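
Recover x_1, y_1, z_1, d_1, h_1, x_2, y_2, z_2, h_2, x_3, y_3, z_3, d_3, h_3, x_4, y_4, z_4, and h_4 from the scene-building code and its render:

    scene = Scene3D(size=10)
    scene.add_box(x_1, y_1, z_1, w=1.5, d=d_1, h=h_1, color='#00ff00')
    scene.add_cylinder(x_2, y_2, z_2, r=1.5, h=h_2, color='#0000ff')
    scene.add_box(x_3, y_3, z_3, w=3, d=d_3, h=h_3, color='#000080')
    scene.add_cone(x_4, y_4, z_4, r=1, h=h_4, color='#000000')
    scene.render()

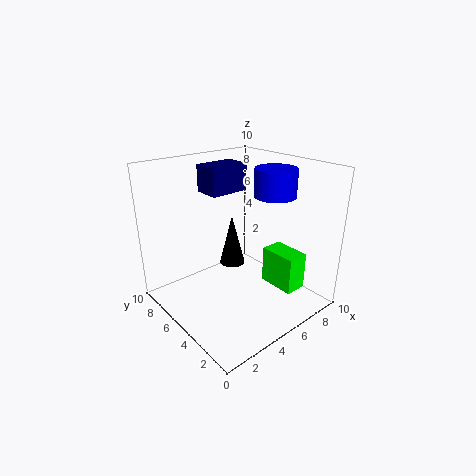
x_1 = 6; y_1 = 1; z_1 = 2; d_1 = 2.5; h_1 = 2.5; x_2 = 8; y_2 = 4.5; z_2 = 7.5; h_2 = 2; x_3 = 4.5; y_3 = 7; z_3 = 7.5; d_3 = 2; h_3 = 2; x_4 = 6.5; y_4 = 7.5; z_4 = 1.5; h_4 = 4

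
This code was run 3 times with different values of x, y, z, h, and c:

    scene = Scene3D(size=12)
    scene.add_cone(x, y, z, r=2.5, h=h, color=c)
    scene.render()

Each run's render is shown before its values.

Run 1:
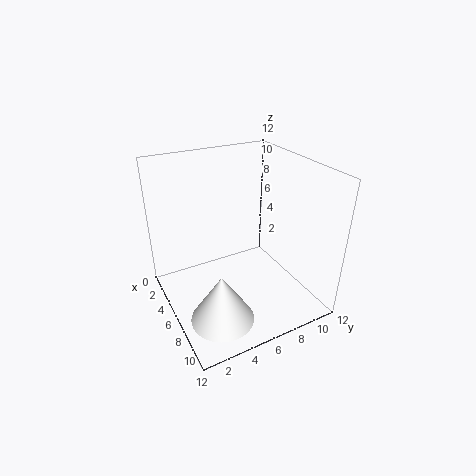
x = 9
y = 3
z = 1
h = 4
c = 'white'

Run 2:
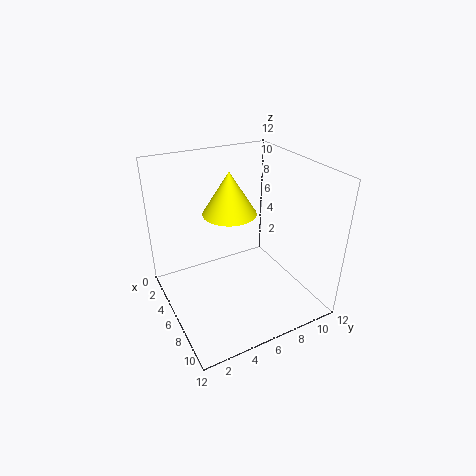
x = 2.5
y = 7
z = 6.5
h = 4
c = 'yellow'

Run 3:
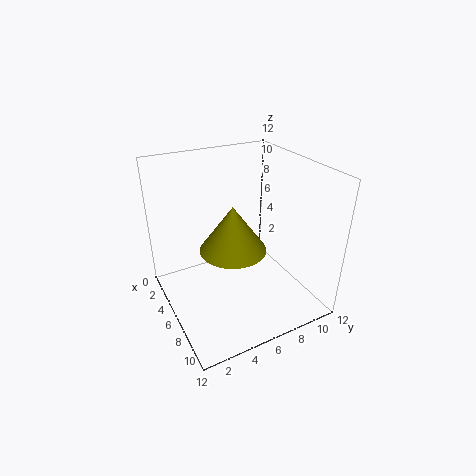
x = 8
y = 4.5
z = 6.5
h = 3.5
c = 'olive'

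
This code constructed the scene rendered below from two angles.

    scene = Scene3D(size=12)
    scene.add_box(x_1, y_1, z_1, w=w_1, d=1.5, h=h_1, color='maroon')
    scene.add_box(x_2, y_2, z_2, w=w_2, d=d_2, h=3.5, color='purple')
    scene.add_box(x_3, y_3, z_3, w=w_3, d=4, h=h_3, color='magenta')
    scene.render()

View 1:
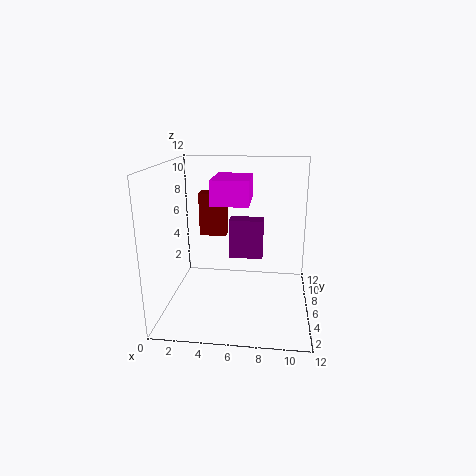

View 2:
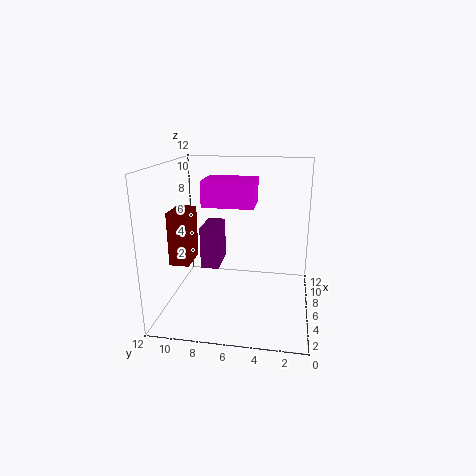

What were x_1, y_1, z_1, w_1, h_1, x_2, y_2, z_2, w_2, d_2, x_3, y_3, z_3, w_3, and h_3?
x_1 = 2, y_1 = 9, z_1 = 5, w_1 = 2.5, h_1 = 4, x_2 = 5, y_2 = 7.5, z_2 = 3.5, w_2 = 3, d_2 = 1.5, x_3 = 4, y_3 = 4.5, z_3 = 9, w_3 = 3, h_3 = 2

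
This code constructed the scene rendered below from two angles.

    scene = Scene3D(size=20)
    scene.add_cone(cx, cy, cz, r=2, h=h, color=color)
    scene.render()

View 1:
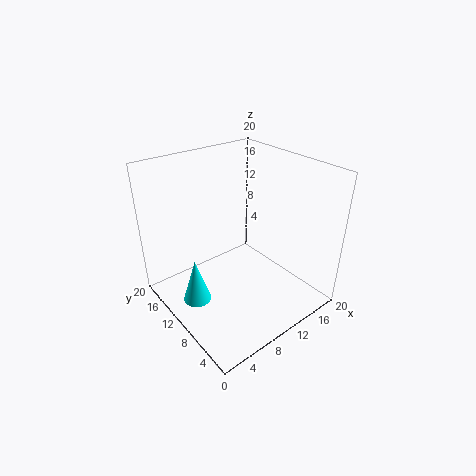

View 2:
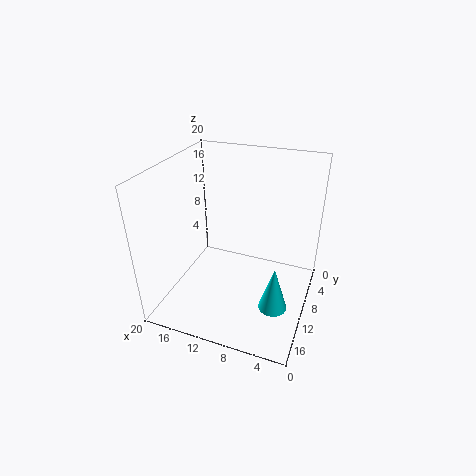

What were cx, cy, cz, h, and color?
cx = 4, cy = 12, cz = 1, h = 6.5, color = 'cyan'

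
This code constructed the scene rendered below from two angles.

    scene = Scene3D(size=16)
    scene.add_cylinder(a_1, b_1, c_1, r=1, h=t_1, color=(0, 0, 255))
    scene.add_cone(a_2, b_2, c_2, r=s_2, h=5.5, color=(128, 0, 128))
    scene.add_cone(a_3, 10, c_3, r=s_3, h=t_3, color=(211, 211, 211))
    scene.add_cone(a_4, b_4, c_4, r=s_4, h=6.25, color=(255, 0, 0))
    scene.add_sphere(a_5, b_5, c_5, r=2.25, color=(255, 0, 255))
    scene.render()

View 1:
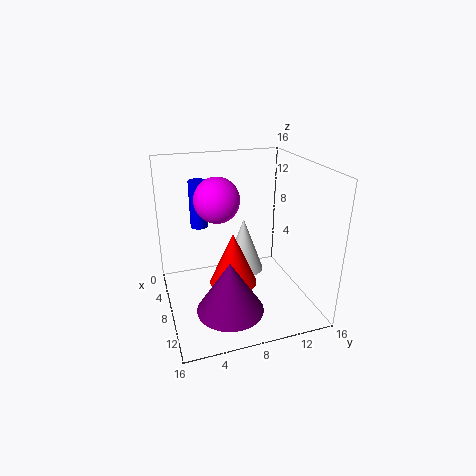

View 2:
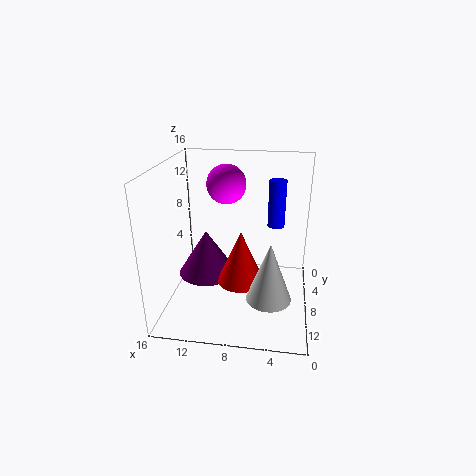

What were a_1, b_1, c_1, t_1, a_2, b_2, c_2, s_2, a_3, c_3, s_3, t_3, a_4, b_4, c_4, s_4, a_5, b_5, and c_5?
a_1 = 4; b_1 = 4.5; c_1 = 8.25; t_1 = 5.5; a_2 = 12.25; b_2 = 5.75; c_2 = 2; s_2 = 3.5; a_3 = 4.25; c_3 = 1.75; s_3 = 2.5; t_3 = 6.75; a_4 = 7.75; b_4 = 7.5; c_4 = 2.25; s_4 = 2.75; a_5 = 9.75; b_5 = 5.25; c_5 = 13.25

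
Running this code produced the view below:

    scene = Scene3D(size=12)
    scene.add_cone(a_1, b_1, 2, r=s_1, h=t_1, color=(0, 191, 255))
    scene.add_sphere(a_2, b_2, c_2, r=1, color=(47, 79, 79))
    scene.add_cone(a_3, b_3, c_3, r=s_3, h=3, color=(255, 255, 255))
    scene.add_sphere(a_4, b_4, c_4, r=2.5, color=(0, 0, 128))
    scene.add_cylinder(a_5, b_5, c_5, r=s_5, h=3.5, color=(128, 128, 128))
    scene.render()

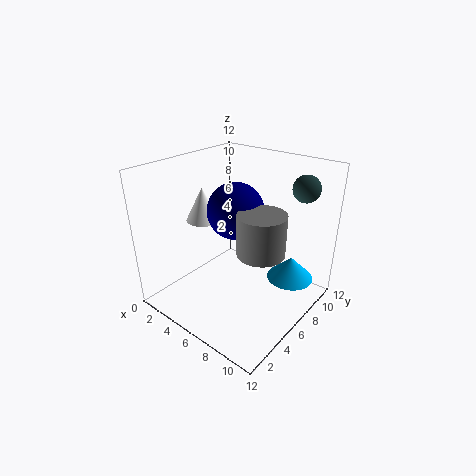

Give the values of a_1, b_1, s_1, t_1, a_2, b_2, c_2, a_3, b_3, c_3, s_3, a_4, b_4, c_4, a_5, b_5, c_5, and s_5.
a_1 = 9.5
b_1 = 9
s_1 = 2
t_1 = 2
a_2 = 11
b_2 = 7.5
c_2 = 11
a_3 = 2
b_3 = 6
c_3 = 6.5
s_3 = 1.5
a_4 = 4.5
b_4 = 7.5
c_4 = 7.5
a_5 = 8
b_5 = 6.5
c_5 = 5
s_5 = 2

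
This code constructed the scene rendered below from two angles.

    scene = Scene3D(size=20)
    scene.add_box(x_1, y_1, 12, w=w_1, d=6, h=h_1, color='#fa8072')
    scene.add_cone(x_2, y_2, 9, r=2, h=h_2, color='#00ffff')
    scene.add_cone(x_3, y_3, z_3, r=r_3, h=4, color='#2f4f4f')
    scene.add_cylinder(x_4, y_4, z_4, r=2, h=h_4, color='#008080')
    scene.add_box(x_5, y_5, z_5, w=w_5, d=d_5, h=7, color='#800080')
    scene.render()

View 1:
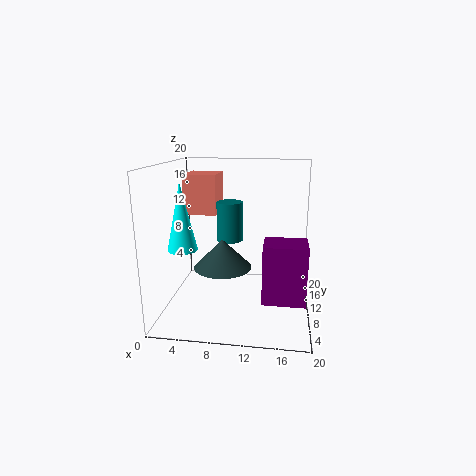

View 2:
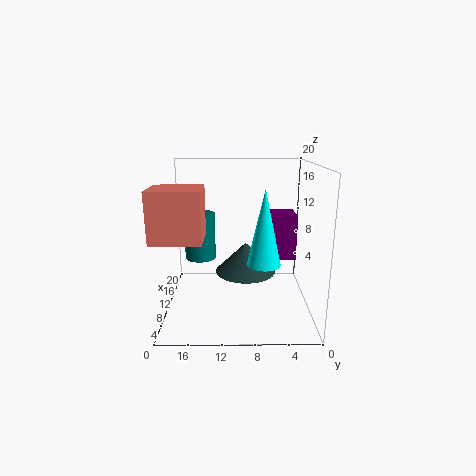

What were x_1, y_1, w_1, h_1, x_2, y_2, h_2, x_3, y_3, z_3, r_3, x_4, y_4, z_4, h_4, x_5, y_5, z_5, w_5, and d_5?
x_1 = 1
y_1 = 14
w_1 = 5
h_1 = 6
x_2 = 3
y_2 = 7
h_2 = 9
x_3 = 8
y_3 = 9
z_3 = 6
r_3 = 4
x_4 = 8
y_4 = 15
z_4 = 8
h_4 = 6
x_5 = 14
y_5 = 1
z_5 = 5
w_5 = 5
d_5 = 4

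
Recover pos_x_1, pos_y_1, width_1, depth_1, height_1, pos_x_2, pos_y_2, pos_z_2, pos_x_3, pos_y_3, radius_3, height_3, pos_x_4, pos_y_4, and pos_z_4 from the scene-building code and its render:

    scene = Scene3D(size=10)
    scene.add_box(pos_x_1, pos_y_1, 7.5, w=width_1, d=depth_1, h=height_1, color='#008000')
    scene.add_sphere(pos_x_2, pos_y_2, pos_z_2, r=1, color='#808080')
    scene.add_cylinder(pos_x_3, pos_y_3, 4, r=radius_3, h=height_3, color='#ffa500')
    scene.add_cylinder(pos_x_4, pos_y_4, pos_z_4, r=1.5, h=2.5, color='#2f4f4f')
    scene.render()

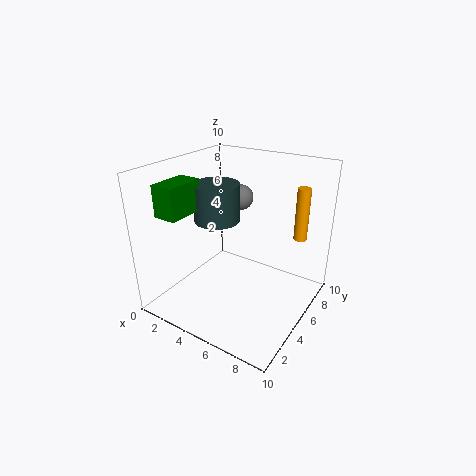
pos_x_1 = 2; pos_y_1 = 0.5; width_1 = 1.5; depth_1 = 2.5; height_1 = 2; pos_x_2 = 3; pos_y_2 = 8.5; pos_z_2 = 6.5; pos_x_3 = 8; pos_y_3 = 9; radius_3 = 0.5; height_3 = 4; pos_x_4 = 4; pos_y_4 = 4; pos_z_4 = 6.5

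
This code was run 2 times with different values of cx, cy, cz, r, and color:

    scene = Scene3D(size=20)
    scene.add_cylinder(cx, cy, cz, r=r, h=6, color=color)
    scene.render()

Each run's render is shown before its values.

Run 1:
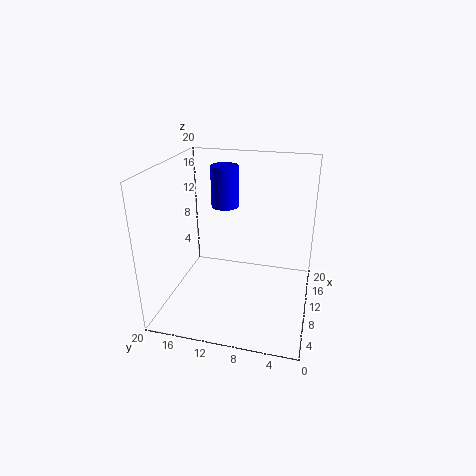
cx = 14
cy = 13
cz = 13
r = 2
color = 'blue'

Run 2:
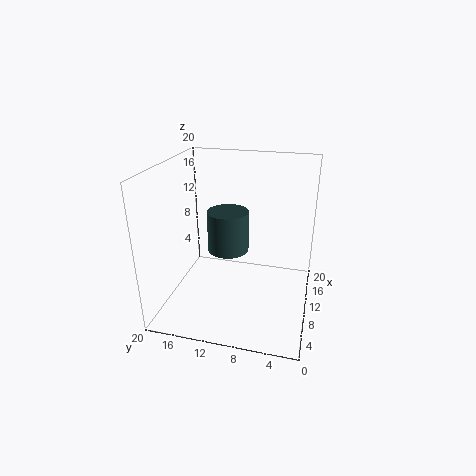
cx = 12
cy = 12
cz = 7
r = 3
color = 'darkslategray'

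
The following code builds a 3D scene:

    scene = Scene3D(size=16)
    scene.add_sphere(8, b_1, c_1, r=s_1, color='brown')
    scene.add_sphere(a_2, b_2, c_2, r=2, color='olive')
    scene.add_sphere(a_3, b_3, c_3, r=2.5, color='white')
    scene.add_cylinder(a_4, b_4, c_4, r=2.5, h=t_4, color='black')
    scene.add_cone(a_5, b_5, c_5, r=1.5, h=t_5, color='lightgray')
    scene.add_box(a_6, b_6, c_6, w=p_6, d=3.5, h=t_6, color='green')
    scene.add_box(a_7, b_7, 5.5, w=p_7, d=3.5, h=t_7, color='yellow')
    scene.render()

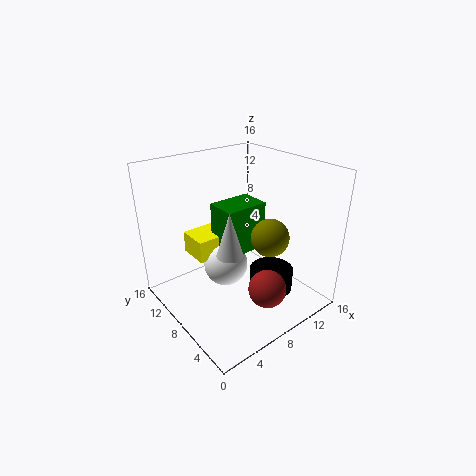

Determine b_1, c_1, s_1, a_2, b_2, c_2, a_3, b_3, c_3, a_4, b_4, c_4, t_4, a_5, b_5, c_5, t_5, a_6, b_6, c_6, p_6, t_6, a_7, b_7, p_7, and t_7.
b_1 = 3, c_1 = 4, s_1 = 2, a_2 = 9.5, b_2 = 4.5, c_2 = 9, a_3 = 7, b_3 = 9, c_3 = 4.5, a_4 = 11, b_4 = 5.5, c_4 = 1.5, t_4 = 2.5, a_5 = 6.5, b_5 = 7.5, c_5 = 6.5, t_5 = 5, a_6 = 6.5, b_6 = 7.5, c_6 = 6, p_6 = 5, t_6 = 5.5, a_7 = 4, b_7 = 9.5, p_7 = 5.5, t_7 = 2.5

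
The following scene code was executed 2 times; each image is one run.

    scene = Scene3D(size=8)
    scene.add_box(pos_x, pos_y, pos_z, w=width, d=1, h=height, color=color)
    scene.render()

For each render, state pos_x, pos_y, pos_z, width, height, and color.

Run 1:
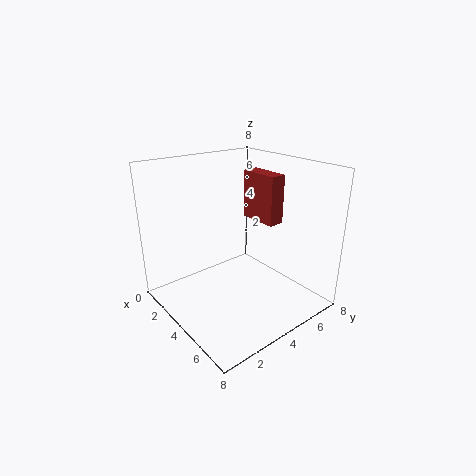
pos_x = 1.5
pos_y = 6.5
pos_z = 4
width = 2.5
height = 3
color = 'brown'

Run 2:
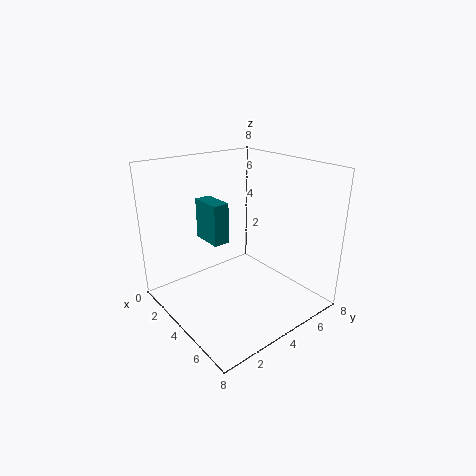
pos_x = 0.5
pos_y = 3.5
pos_z = 3
width = 2
height = 2.5
color = 'teal'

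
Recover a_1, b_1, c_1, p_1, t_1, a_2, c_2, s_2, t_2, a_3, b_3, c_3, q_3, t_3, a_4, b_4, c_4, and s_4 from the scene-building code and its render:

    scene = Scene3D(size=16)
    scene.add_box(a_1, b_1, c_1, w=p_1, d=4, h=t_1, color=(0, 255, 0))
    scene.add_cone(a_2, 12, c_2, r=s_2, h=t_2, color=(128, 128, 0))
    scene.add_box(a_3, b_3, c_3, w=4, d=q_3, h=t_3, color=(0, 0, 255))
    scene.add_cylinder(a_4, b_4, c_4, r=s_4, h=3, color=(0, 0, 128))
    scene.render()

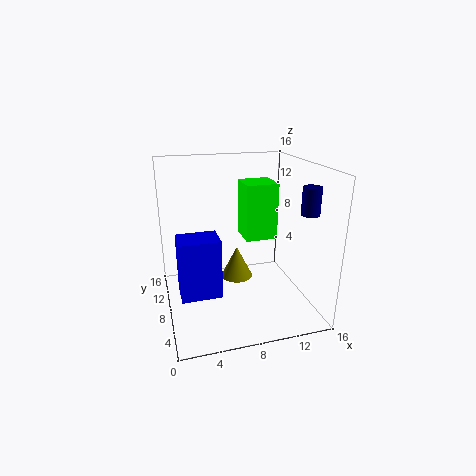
a_1 = 10, b_1 = 11, c_1 = 6, p_1 = 4, t_1 = 7, a_2 = 9, c_2 = 1, s_2 = 2, t_2 = 4, a_3 = 1, b_3 = 3, c_3 = 4, q_3 = 3, t_3 = 6, a_4 = 15, b_4 = 5, c_4 = 11, s_4 = 1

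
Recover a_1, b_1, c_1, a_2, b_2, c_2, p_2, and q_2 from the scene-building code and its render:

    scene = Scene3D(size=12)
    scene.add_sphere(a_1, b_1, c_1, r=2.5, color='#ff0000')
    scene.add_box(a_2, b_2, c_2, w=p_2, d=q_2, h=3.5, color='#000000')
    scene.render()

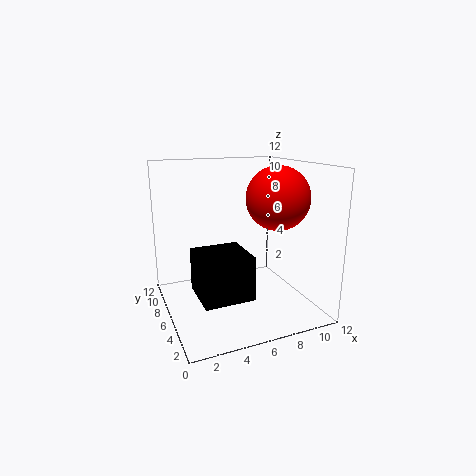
a_1 = 8.5; b_1 = 4; c_1 = 9.5; a_2 = 2; b_2 = 2.5; c_2 = 2; p_2 = 4; q_2 = 4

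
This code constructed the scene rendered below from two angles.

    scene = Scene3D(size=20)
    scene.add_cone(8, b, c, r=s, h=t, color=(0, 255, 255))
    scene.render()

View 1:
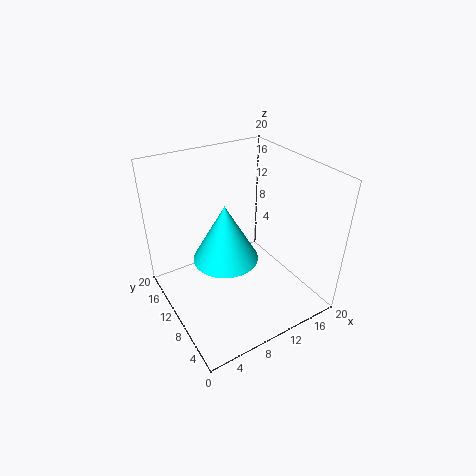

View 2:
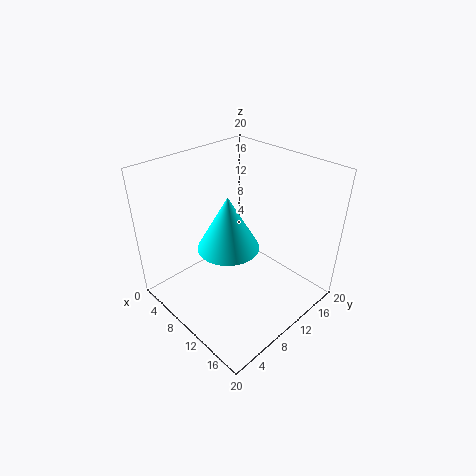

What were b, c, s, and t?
b = 10
c = 7.5
s = 4.5
t = 8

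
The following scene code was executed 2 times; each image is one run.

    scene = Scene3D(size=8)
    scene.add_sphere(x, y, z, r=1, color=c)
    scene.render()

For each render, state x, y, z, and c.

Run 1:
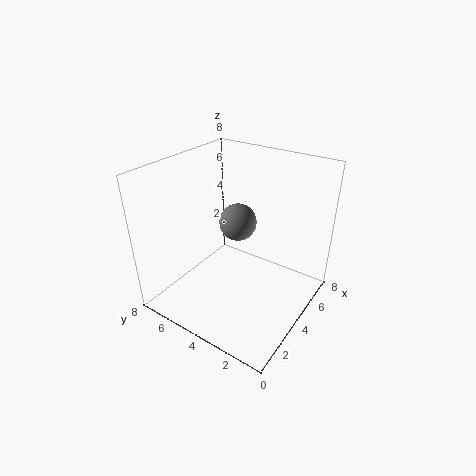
x = 4
y = 4
z = 5
c = 'gray'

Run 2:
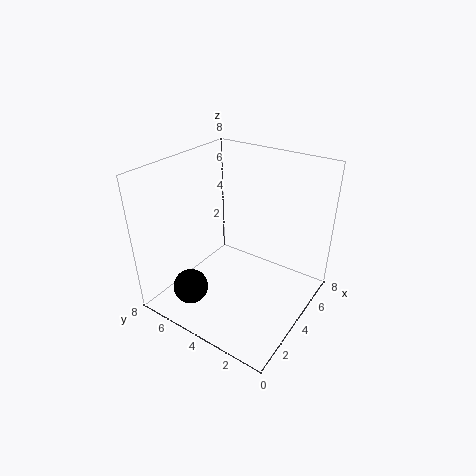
x = 2
y = 6
z = 1
c = 'black'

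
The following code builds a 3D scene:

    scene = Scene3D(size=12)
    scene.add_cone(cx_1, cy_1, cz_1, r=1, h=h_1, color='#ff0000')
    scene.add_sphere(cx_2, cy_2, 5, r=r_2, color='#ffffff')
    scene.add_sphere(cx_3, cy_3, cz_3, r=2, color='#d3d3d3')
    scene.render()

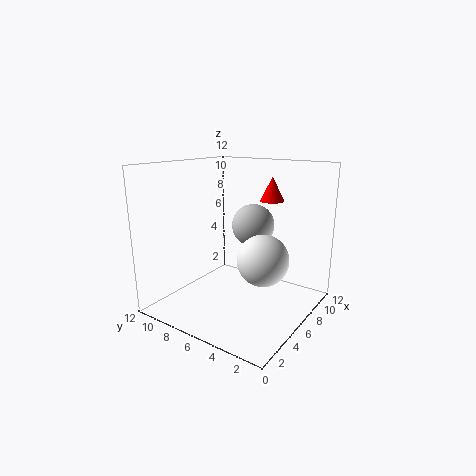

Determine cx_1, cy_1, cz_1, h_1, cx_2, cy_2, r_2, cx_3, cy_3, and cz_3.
cx_1 = 8, cy_1 = 4, cz_1 = 9, h_1 = 2, cx_2 = 5, cy_2 = 3, r_2 = 2, cx_3 = 10, cy_3 = 7, cz_3 = 6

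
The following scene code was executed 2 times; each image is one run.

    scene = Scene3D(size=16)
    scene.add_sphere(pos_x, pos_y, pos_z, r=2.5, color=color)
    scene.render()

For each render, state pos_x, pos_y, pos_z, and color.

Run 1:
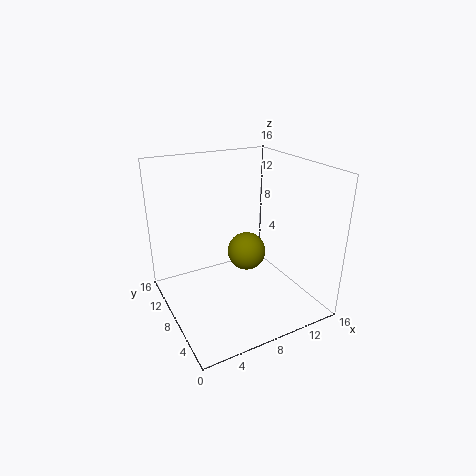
pos_x = 11.75; pos_y = 12.5; pos_z = 3.25; color = 'olive'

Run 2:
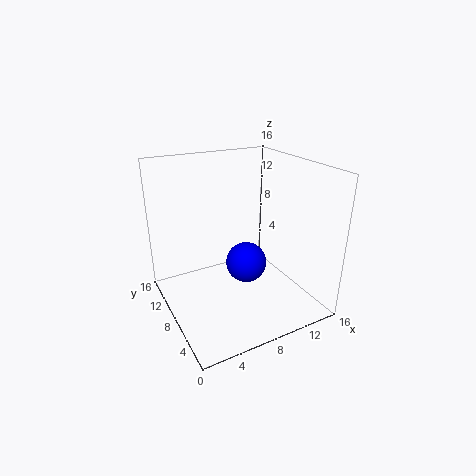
pos_x = 10.25; pos_y = 10; pos_z = 3.25; color = 'blue'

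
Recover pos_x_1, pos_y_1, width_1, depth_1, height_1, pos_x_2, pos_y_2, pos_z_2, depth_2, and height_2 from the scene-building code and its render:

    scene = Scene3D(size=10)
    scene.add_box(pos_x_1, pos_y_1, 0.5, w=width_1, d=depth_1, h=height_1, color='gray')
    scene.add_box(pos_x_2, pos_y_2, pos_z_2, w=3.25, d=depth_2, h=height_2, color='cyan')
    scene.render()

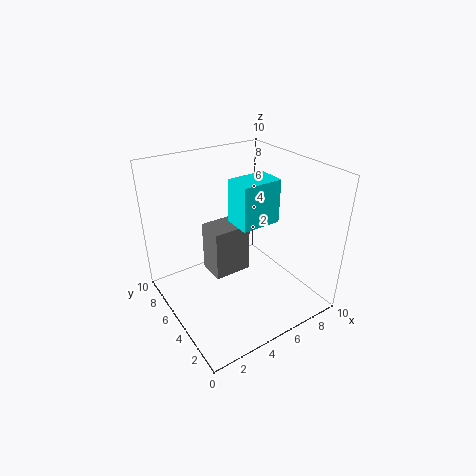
pos_x_1 = 4.25
pos_y_1 = 6.75
width_1 = 3
depth_1 = 2.25
height_1 = 4
pos_x_2 = 6.25
pos_y_2 = 6
pos_z_2 = 4.5
depth_2 = 2.25
height_2 = 3.5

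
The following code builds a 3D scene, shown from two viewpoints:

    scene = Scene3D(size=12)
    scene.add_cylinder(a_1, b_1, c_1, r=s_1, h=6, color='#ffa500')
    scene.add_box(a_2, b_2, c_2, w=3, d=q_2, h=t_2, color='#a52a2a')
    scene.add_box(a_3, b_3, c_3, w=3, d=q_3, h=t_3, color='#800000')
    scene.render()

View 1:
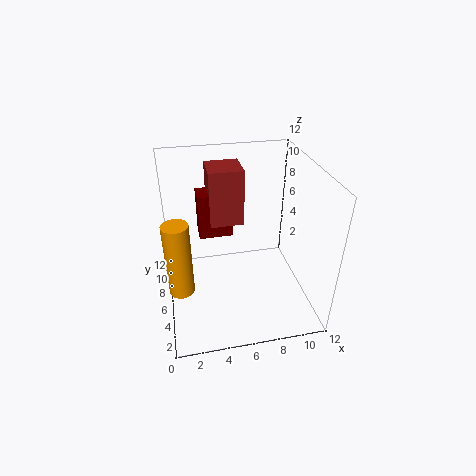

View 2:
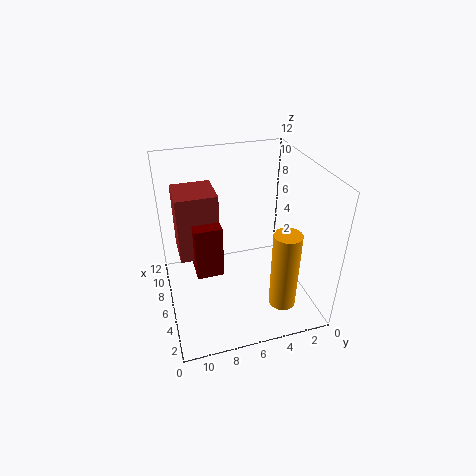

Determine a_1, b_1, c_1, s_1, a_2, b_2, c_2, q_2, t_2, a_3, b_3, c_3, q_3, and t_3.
a_1 = 1, b_1 = 4, c_1 = 3, s_1 = 1, a_2 = 4, b_2 = 8, c_2 = 6, q_2 = 3, t_2 = 5, a_3 = 3, b_3 = 8, c_3 = 5, q_3 = 2, t_3 = 4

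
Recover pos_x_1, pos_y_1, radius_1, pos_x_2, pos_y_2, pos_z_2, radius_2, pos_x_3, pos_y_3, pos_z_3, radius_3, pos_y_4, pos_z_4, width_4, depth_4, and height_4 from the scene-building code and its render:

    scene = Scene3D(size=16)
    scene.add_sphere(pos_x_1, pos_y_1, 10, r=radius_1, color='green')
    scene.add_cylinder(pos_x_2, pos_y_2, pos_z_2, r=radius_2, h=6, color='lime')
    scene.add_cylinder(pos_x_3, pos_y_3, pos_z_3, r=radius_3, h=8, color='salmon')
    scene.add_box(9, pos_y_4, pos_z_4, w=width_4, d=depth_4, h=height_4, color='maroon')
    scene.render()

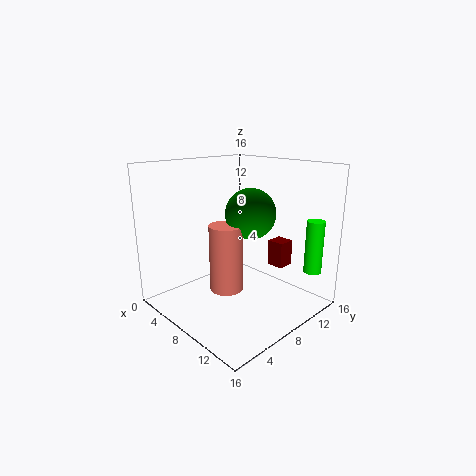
pos_x_1 = 7
pos_y_1 = 11
radius_1 = 3
pos_x_2 = 14
pos_y_2 = 14
pos_z_2 = 4
radius_2 = 1
pos_x_3 = 6
pos_y_3 = 8
pos_z_3 = 1
radius_3 = 2
pos_y_4 = 12
pos_z_4 = 4
width_4 = 2
depth_4 = 2
height_4 = 3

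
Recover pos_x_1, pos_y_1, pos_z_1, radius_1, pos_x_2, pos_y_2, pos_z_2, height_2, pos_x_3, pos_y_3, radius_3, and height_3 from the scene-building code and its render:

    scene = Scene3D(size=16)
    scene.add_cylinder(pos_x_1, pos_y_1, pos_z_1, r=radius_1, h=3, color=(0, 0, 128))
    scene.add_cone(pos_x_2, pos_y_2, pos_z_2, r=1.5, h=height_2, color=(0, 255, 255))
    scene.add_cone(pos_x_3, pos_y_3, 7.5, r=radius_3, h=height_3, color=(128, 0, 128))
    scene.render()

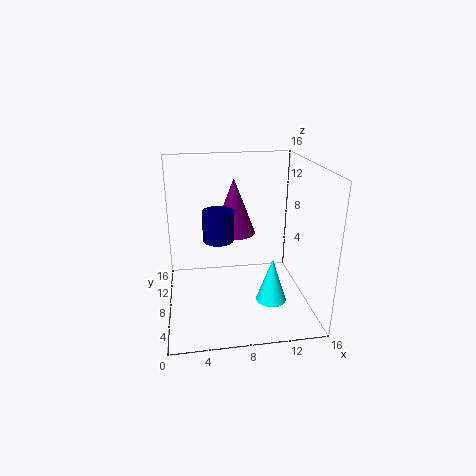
pos_x_1 = 5.5, pos_y_1 = 4.5, pos_z_1 = 9.5, radius_1 = 1.5, pos_x_2 = 10.5, pos_y_2 = 2.5, pos_z_2 = 3.5, height_2 = 4.5, pos_x_3 = 8, pos_y_3 = 11, radius_3 = 2.5, height_3 = 6.5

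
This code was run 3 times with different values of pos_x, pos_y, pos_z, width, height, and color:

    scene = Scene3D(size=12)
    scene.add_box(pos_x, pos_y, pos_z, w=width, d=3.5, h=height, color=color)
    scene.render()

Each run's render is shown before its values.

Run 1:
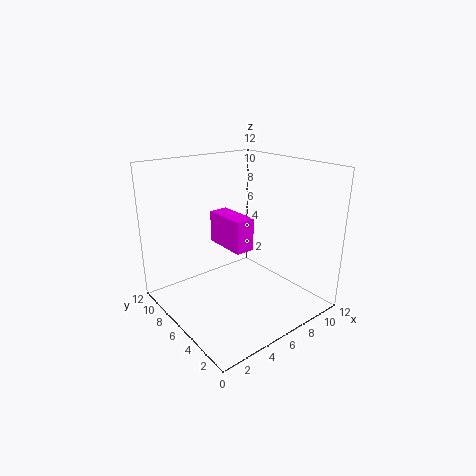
pos_x = 4, pos_y = 3.5, pos_z = 6, width = 1.5, height = 2.5, color = 'magenta'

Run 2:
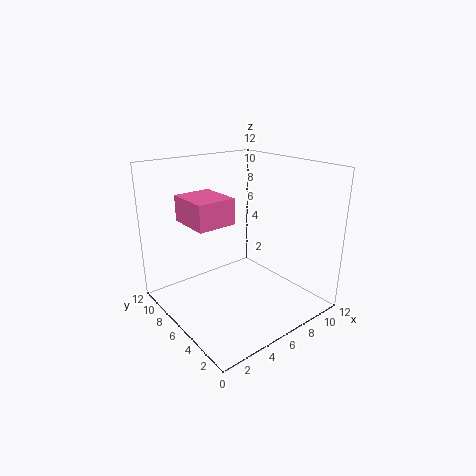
pos_x = 1.5, pos_y = 4.5, pos_z = 8, width = 3, height = 2, color = 'hotpink'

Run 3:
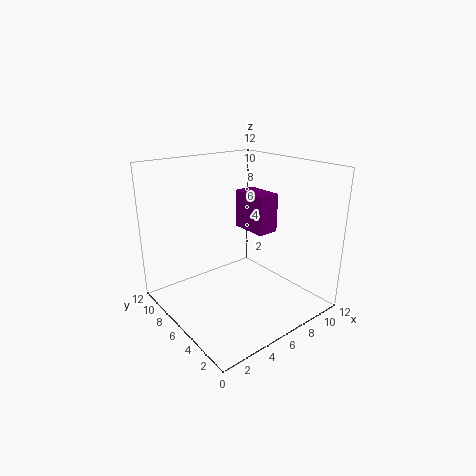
pos_x = 8.5, pos_y = 6, pos_z = 5.5, width = 2, height = 3.5, color = 'purple'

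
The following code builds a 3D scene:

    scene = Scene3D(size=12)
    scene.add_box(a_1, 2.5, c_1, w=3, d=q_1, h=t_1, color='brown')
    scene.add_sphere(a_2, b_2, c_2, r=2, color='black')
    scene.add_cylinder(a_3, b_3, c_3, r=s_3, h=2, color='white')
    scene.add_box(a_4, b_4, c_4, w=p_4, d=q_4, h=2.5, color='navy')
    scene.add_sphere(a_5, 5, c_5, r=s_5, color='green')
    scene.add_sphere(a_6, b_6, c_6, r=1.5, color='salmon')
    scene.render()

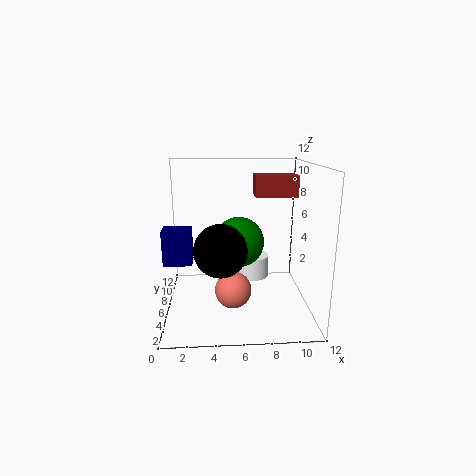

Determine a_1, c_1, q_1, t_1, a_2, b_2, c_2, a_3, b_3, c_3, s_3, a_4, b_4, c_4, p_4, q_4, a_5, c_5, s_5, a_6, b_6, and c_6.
a_1 = 7, c_1 = 10, q_1 = 2, t_1 = 1.5, a_2 = 4.5, b_2 = 3, c_2 = 6, a_3 = 7.5, b_3 = 8.5, c_3 = 1.5, s_3 = 1.5, a_4 = 0.5, b_4 = 1.5, c_4 = 5.5, p_4 = 2, q_4 = 1.5, a_5 = 6, c_5 = 6, s_5 = 2, a_6 = 5.5, b_6 = 4.5, c_6 = 2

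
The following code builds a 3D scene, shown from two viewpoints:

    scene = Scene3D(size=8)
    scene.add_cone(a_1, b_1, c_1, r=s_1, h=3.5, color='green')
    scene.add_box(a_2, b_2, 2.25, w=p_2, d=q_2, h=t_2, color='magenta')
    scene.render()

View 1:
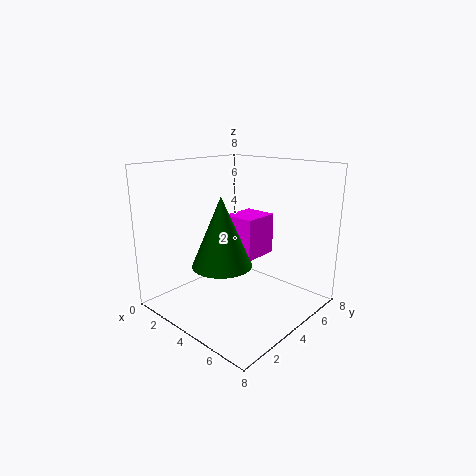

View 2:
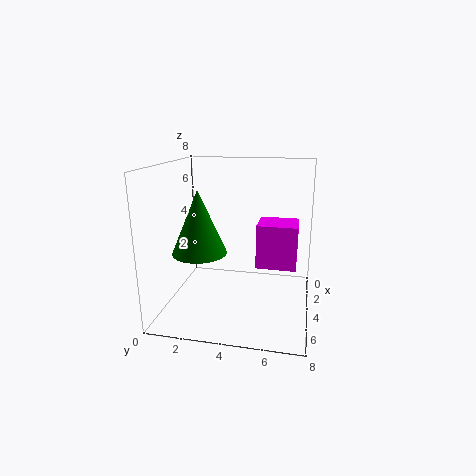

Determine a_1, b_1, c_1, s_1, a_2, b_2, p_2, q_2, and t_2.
a_1 = 4.75; b_1 = 2; c_1 = 3.25; s_1 = 1.5; a_2 = 2; b_2 = 5; p_2 = 2; q_2 = 2.25; t_2 = 2.5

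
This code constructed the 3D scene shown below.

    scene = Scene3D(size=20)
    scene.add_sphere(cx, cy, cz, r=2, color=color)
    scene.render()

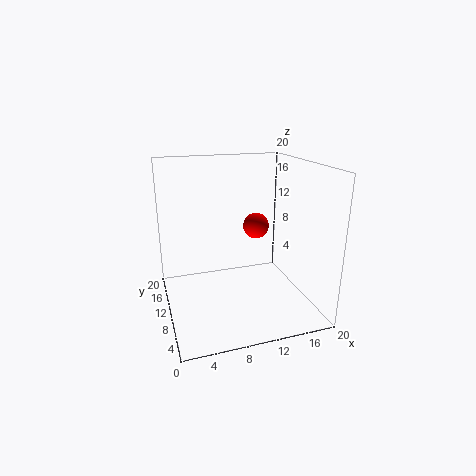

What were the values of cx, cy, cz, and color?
cx = 14.5, cy = 14.75, cz = 9.75, color = 'red'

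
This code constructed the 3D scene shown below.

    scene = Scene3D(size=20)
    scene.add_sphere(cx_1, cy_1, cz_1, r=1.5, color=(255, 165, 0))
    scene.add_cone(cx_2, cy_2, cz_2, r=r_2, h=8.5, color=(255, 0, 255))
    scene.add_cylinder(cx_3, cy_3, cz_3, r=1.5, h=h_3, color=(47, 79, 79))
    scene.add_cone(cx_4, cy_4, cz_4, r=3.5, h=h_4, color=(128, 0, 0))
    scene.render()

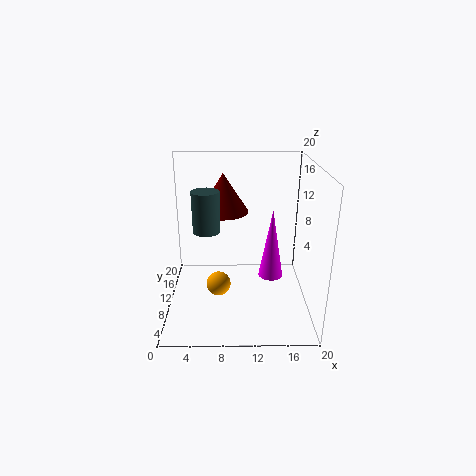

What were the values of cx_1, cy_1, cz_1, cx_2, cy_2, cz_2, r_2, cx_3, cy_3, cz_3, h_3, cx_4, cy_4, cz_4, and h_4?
cx_1 = 7.5; cy_1 = 4; cz_1 = 6.5; cx_2 = 14; cy_2 = 4.5; cz_2 = 7.5; r_2 = 1.5; cx_3 = 6.5; cy_3 = 2; cz_3 = 14.5; h_3 = 4.5; cx_4 = 8; cy_4 = 12.5; cz_4 = 13; h_4 = 5.5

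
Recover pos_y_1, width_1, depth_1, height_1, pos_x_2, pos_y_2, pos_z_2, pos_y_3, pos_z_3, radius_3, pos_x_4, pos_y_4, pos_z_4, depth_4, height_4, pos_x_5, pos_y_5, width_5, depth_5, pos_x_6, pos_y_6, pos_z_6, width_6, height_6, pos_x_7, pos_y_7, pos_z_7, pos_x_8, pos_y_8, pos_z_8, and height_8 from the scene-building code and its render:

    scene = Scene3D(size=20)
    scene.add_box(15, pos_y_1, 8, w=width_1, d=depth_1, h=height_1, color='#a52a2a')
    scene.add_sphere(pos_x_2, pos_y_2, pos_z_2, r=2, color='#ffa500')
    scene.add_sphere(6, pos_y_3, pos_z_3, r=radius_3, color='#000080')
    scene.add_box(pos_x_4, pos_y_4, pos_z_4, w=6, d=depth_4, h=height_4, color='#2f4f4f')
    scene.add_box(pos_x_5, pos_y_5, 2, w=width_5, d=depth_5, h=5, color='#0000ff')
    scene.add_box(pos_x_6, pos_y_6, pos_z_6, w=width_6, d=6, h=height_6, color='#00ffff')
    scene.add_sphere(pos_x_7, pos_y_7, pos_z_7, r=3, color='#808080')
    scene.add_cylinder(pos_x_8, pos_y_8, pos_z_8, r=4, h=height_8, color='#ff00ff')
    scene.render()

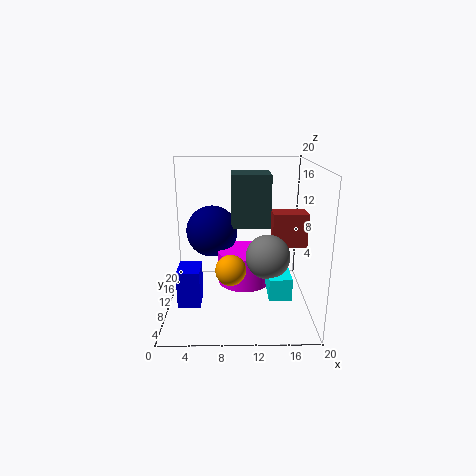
pos_y_1 = 11, width_1 = 5, depth_1 = 3, height_1 = 5, pos_x_2 = 9, pos_y_2 = 6, pos_z_2 = 7, pos_y_3 = 16, pos_z_3 = 9, radius_3 = 4, pos_x_4 = 9, pos_y_4 = 14, pos_z_4 = 10, depth_4 = 5, height_4 = 8, pos_x_5 = 2, pos_y_5 = 5, width_5 = 3, depth_5 = 4, pos_x_6 = 14, pos_y_6 = 5, pos_z_6 = 3, width_6 = 3, height_6 = 3, pos_x_7 = 14, pos_y_7 = 8, pos_z_7 = 8, pos_x_8 = 11, pos_y_8 = 13, pos_z_8 = 2, height_8 = 5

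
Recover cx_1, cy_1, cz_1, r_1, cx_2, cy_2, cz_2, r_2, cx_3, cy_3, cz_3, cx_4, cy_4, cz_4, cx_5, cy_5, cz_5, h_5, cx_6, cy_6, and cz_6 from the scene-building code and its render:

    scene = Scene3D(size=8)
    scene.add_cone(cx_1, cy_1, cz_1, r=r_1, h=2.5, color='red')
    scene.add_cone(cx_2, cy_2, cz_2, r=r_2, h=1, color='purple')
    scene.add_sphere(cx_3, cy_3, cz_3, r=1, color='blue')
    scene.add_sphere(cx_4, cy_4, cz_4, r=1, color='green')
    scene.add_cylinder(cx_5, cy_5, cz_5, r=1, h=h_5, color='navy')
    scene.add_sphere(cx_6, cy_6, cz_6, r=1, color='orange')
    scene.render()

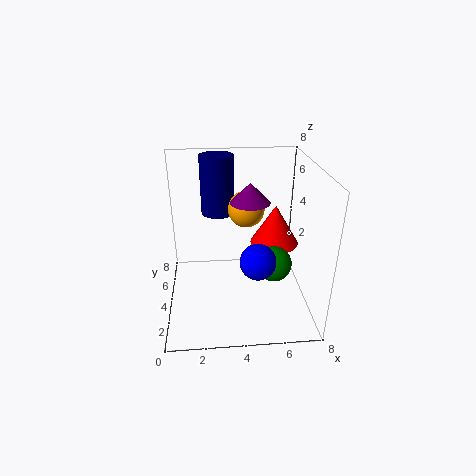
cx_1 = 6.5
cy_1 = 6
cz_1 = 2.5
r_1 = 1.5
cx_2 = 4.5
cy_2 = 3
cz_2 = 6.5
r_2 = 1
cx_3 = 5
cy_3 = 3
cz_3 = 3
cx_4 = 6
cy_4 = 3.5
cz_4 = 2.5
cx_5 = 3
cy_5 = 6.5
cz_5 = 4.5
h_5 = 3.5
cx_6 = 4.5
cy_6 = 4.5
cz_6 = 5.5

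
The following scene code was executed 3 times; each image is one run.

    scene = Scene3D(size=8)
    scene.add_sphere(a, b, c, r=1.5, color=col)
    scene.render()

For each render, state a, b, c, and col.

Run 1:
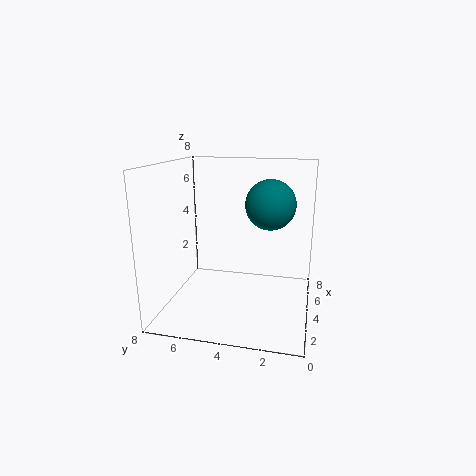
a = 6, b = 2.5, c = 5.5, col = 'teal'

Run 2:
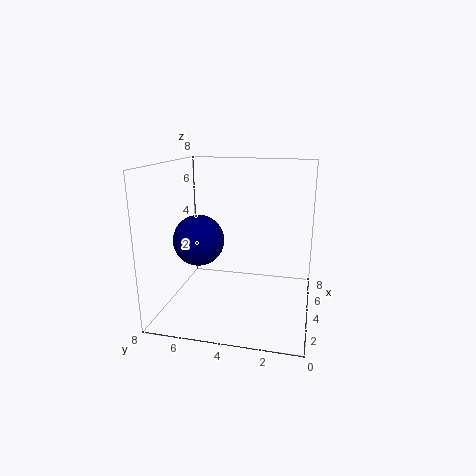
a = 4.5, b = 6.5, c = 3.5, col = 'navy'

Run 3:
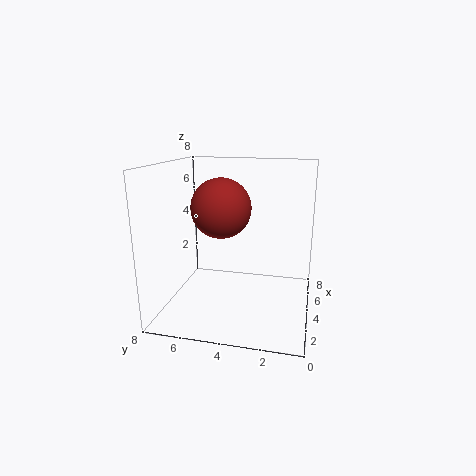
a = 2.5, b = 4.5, c = 6, col = 'brown'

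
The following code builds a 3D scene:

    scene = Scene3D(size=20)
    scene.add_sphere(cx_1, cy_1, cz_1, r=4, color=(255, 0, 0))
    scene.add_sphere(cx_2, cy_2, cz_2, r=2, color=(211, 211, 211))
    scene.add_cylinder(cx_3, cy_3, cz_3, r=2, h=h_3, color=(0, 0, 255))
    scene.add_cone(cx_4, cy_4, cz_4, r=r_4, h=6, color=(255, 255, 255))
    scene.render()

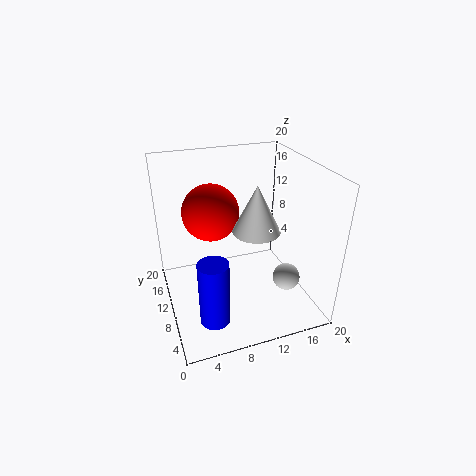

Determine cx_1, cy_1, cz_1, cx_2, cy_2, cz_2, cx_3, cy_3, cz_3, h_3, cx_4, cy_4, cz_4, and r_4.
cx_1 = 7, cy_1 = 13, cz_1 = 13, cx_2 = 17, cy_2 = 8, cz_2 = 3, cx_3 = 5, cy_3 = 5, cz_3 = 1, h_3 = 9, cx_4 = 11, cy_4 = 6, cz_4 = 13, r_4 = 3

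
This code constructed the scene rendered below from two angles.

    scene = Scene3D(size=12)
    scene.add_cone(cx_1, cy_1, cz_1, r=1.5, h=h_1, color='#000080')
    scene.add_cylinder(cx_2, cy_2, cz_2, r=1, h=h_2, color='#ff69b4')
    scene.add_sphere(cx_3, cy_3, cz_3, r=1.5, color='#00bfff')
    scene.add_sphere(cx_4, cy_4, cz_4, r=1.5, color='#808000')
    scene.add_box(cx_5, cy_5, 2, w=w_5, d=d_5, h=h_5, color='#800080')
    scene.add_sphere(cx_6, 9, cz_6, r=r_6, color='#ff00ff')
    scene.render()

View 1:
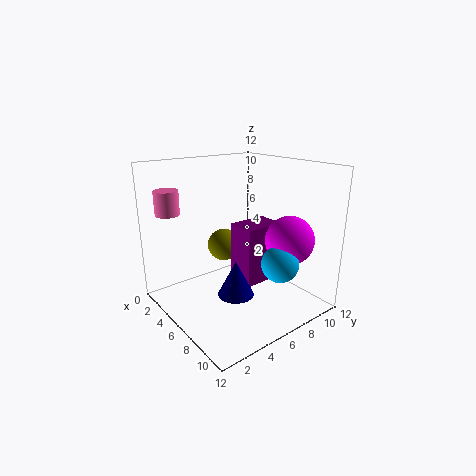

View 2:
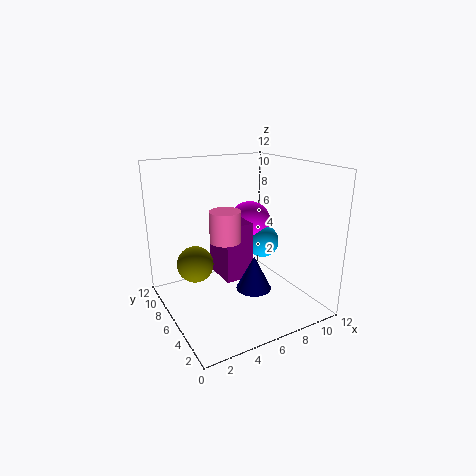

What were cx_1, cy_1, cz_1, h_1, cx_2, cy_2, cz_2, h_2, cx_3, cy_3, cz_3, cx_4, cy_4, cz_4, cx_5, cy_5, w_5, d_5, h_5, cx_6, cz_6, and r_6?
cx_1 = 7, cy_1 = 5, cz_1 = 1.5, h_1 = 3, cx_2 = 2.5, cy_2 = 1.5, cz_2 = 8, h_2 = 2, cx_3 = 9.5, cy_3 = 7.5, cz_3 = 4.5, cx_4 = 2.5, cy_4 = 7, cz_4 = 4, cx_5 = 5, cy_5 = 6, w_5 = 2.5, d_5 = 3.5, h_5 = 5, cx_6 = 9, cz_6 = 6, r_6 = 2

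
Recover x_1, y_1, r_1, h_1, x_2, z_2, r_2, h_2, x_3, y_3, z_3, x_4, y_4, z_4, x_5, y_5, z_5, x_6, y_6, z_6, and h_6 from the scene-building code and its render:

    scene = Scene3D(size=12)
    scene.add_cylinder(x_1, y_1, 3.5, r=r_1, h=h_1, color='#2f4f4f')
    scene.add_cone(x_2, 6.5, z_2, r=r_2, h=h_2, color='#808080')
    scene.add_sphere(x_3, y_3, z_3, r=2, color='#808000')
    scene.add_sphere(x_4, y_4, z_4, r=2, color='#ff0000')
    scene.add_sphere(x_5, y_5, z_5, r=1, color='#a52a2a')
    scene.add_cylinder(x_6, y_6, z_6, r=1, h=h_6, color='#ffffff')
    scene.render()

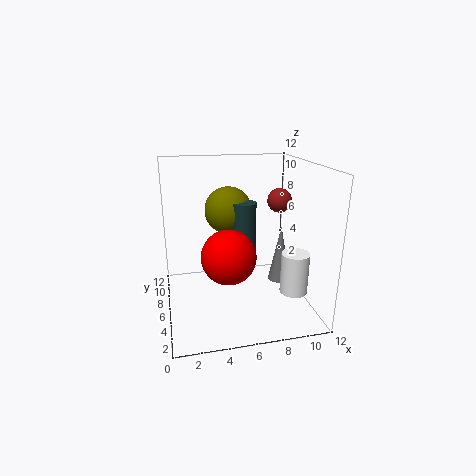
x_1 = 6.5; y_1 = 6; r_1 = 1; h_1 = 5.5; x_2 = 10; z_2 = 1.5; r_2 = 1; h_2 = 5; x_3 = 5.5; y_3 = 7.5; z_3 = 8; x_4 = 4.5; y_4 = 2.5; z_4 = 6; x_5 = 9.5; y_5 = 6; z_5 = 9; x_6 = 9; y_6 = 1; z_6 = 3.5; h_6 = 3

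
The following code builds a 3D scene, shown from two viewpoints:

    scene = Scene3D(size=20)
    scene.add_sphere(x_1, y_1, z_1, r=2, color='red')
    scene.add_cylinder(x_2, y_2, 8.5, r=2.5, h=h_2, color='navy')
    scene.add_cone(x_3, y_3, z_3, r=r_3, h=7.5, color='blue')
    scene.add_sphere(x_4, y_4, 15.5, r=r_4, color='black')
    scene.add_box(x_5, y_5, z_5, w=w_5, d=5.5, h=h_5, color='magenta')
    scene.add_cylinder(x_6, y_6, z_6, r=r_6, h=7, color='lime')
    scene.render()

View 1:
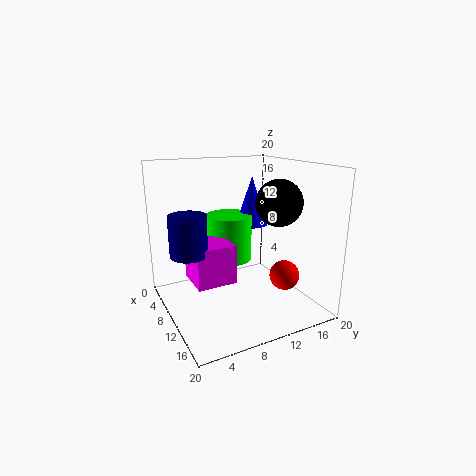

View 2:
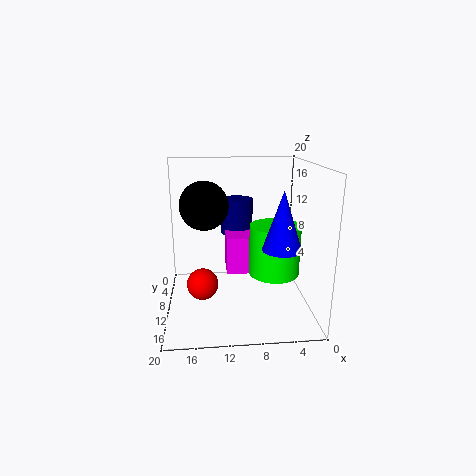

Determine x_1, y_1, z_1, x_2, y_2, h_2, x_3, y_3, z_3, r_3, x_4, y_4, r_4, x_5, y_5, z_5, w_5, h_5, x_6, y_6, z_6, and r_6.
x_1 = 15; y_1 = 14.5; z_1 = 5.5; x_2 = 9.5; y_2 = 3; h_2 = 5.5; x_3 = 5; y_3 = 15; z_3 = 10; r_3 = 2.5; x_4 = 14.5; y_4 = 13.5; r_4 = 3; x_5 = 6; y_5 = 3.5; z_5 = 4; w_5 = 5.5; h_5 = 5.5; x_6 = 5; y_6 = 11; z_6 = 5; r_6 = 3.5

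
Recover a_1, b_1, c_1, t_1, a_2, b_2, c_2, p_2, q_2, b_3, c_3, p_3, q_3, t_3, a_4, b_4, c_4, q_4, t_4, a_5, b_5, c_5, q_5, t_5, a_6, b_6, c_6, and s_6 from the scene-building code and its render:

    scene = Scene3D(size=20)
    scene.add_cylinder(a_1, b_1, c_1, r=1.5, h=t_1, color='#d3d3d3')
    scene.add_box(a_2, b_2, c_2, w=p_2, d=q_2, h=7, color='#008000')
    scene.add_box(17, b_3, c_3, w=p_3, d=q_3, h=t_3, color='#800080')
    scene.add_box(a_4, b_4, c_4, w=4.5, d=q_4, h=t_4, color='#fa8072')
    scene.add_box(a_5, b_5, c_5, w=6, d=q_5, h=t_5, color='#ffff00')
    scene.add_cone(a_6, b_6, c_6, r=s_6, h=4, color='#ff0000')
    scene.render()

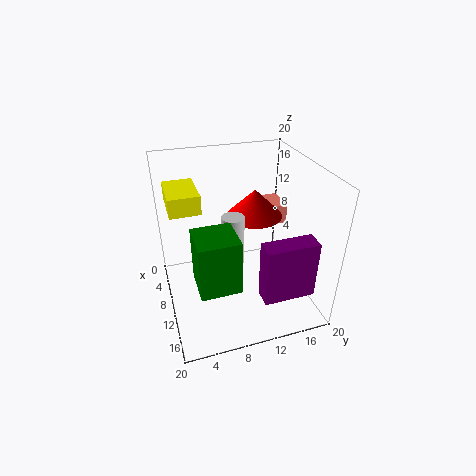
a_1 = 11, b_1 = 9, c_1 = 7, t_1 = 7, a_2 = 13, b_2 = 3, c_2 = 7.5, p_2 = 5, q_2 = 5, b_3 = 10.5, c_3 = 6, p_3 = 2.5, q_3 = 6.5, t_3 = 7.5, a_4 = 2, b_4 = 16.5, c_4 = 9, q_4 = 2.5, t_4 = 3, a_5 = 5, b_5 = 1, c_5 = 15, q_5 = 4, t_5 = 2.5, a_6 = 7, b_6 = 13.5, c_6 = 11.5, s_6 = 4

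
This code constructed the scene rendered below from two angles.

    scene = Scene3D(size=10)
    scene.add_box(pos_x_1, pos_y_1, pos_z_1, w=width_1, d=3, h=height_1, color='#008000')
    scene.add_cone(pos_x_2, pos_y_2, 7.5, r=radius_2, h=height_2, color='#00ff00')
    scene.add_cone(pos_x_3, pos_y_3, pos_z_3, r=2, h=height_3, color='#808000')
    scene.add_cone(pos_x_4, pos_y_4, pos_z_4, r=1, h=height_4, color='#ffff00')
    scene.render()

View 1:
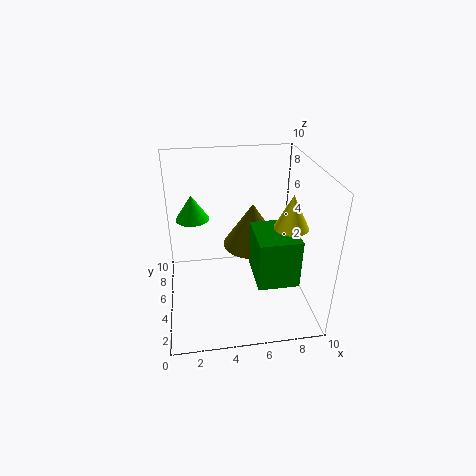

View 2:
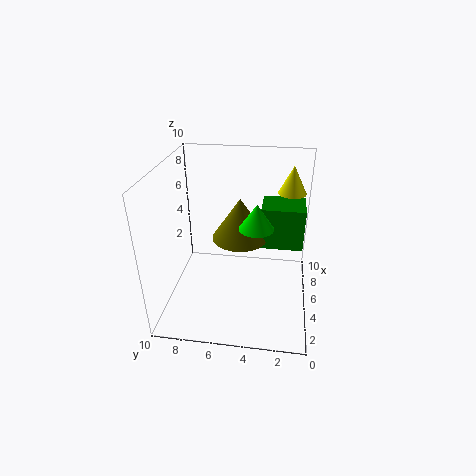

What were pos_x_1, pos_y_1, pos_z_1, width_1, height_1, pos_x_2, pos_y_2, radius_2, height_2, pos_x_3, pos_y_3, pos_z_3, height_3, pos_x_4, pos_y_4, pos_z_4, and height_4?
pos_x_1 = 5.5; pos_y_1 = 0.5; pos_z_1 = 4; width_1 = 2.5; height_1 = 3; pos_x_2 = 2; pos_y_2 = 3.5; radius_2 = 1; height_2 = 1.5; pos_x_3 = 6; pos_y_3 = 5; pos_z_3 = 4.5; height_3 = 3; pos_x_4 = 7.5; pos_y_4 = 1.5; pos_z_4 = 7.5; height_4 = 2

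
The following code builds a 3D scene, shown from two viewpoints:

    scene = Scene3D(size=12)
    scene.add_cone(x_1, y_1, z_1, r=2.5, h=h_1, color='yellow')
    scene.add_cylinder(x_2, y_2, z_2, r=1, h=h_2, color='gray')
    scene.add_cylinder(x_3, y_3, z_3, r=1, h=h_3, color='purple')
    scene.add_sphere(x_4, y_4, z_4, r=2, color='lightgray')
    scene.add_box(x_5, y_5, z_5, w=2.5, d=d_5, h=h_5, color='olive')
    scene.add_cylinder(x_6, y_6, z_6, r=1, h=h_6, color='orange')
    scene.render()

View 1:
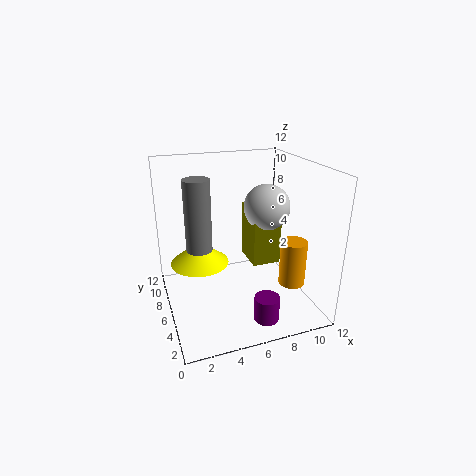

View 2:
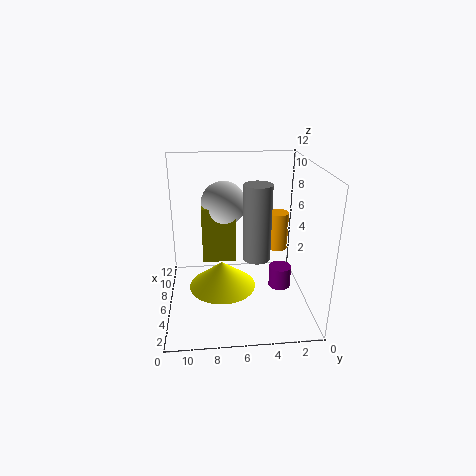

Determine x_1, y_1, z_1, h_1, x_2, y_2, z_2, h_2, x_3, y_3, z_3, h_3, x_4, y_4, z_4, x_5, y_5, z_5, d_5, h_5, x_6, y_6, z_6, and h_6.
x_1 = 3; y_1 = 7.5; z_1 = 3.5; h_1 = 2; x_2 = 2.5; y_2 = 5; z_2 = 6; h_2 = 5.5; x_3 = 7; y_3 = 2; z_3 = 0.5; h_3 = 2; x_4 = 9; y_4 = 7; z_4 = 8; x_5 = 7.5; y_5 = 6; z_5 = 3; d_5 = 3; h_5 = 5; x_6 = 9; y_6 = 2; z_6 = 3.5; h_6 = 3.5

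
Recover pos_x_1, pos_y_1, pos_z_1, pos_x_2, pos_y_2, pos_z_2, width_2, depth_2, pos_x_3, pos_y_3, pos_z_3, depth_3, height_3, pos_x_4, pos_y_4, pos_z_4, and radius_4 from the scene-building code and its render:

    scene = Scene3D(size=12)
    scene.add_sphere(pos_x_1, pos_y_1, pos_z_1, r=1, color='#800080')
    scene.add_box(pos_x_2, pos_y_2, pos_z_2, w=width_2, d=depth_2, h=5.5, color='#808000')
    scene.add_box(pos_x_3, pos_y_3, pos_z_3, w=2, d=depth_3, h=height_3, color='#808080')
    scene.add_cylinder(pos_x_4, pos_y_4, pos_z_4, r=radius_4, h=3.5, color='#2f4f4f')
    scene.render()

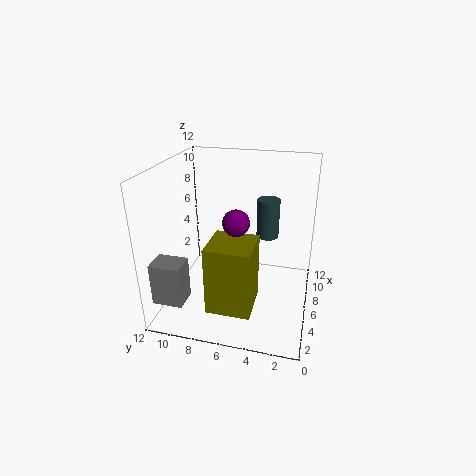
pos_x_1 = 3.5, pos_y_1 = 5.5, pos_z_1 = 8.5, pos_x_2 = 1.5, pos_y_2 = 4, pos_z_2 = 1.5, width_2 = 3.5, depth_2 = 3.5, pos_x_3 = 1.5, pos_y_3 = 9.5, pos_z_3 = 1.5, depth_3 = 2.5, height_3 = 3.5, pos_x_4 = 9, pos_y_4 = 4, pos_z_4 = 5, radius_4 = 1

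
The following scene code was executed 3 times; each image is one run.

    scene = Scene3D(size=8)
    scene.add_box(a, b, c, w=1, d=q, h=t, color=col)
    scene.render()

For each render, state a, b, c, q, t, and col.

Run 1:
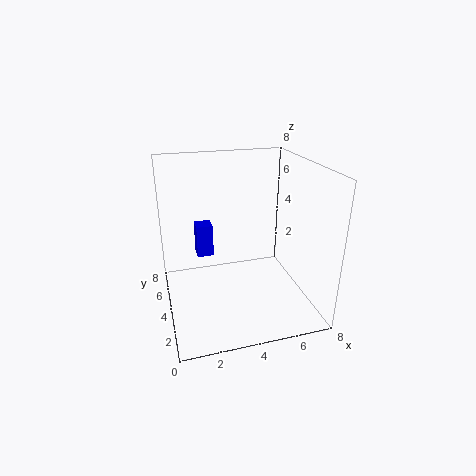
a = 2
b = 6
c = 2
q = 1
t = 2
col = 'blue'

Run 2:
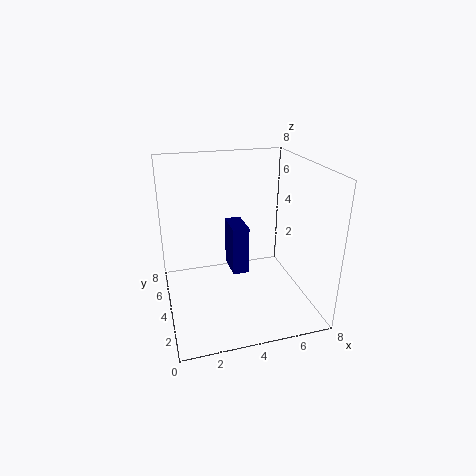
a = 4
b = 5
c = 1
q = 2
t = 3
col = 'navy'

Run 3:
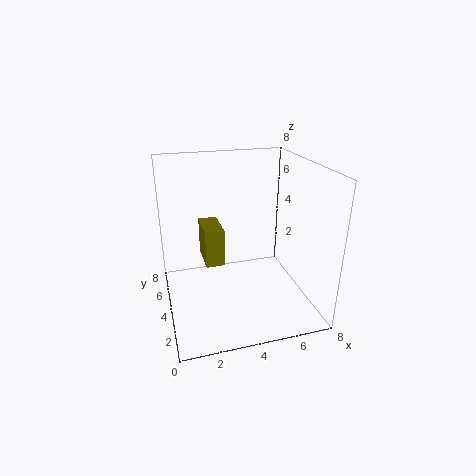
a = 2
b = 3
c = 3
q = 2
t = 2
col = 'olive'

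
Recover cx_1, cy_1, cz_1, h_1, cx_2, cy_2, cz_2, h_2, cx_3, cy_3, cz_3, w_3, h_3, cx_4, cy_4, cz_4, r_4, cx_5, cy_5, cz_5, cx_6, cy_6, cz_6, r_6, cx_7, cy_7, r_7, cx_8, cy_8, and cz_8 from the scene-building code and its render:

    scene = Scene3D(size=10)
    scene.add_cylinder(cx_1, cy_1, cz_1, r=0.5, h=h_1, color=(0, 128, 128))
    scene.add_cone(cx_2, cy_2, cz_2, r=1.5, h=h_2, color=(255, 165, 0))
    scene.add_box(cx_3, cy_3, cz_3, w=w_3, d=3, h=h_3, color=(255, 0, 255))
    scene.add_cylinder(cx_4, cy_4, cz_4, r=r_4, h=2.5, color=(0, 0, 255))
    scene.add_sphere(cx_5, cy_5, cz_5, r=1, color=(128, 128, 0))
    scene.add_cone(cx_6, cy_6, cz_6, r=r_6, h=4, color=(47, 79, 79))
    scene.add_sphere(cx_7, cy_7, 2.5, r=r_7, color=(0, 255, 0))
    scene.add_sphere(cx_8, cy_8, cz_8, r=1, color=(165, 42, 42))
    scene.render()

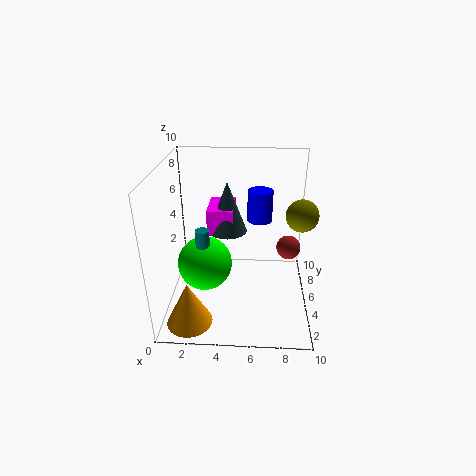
cx_1 = 2.5; cy_1 = 5; cz_1 = 3; h_1 = 2.5; cx_2 = 2; cy_2 = 1.5; cz_2 = 0.5; h_2 = 3; cx_3 = 2.5; cy_3 = 7; cz_3 = 4; w_3 = 2; h_3 = 2; cx_4 = 6.5; cy_4 = 9; cz_4 = 4.5; r_4 = 1; cx_5 = 9; cy_5 = 3.5; cz_5 = 7.5; cx_6 = 4; cy_6 = 8; cz_6 = 4; r_6 = 1.5; cx_7 = 2.5; cy_7 = 5.5; r_7 = 2; cx_8 = 9; cy_8 = 9; cz_8 = 2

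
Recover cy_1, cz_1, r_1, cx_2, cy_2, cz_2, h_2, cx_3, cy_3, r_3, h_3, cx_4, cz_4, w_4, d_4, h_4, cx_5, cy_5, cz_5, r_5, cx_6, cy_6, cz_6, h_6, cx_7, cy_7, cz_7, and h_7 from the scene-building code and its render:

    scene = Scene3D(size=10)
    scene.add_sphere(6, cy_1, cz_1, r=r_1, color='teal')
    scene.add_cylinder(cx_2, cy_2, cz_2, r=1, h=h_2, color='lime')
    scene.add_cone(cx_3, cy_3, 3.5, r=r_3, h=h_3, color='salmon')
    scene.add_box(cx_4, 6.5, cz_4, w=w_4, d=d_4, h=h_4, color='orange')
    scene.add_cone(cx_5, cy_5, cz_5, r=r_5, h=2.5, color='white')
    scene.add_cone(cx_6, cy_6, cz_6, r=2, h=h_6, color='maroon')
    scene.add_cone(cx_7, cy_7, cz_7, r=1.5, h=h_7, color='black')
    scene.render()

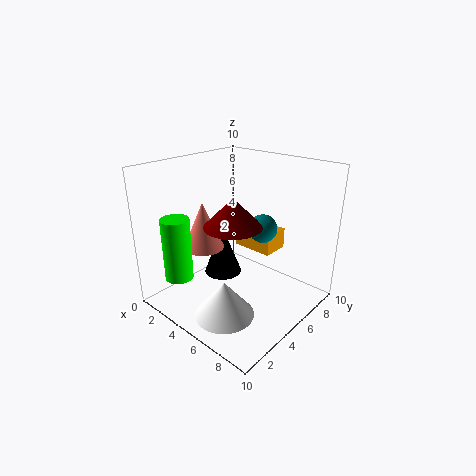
cy_1 = 6.5, cz_1 = 5.5, r_1 = 1, cx_2 = 2, cy_2 = 2, cz_2 = 2, h_2 = 4.5, cx_3 = 2, cy_3 = 4.5, r_3 = 1.5, h_3 = 3.5, cx_4 = 3.5, cz_4 = 3.5, w_4 = 3, d_4 = 2, h_4 = 1.5, cx_5 = 6, cy_5 = 2.5, cz_5 = 0.5, r_5 = 2, cx_6 = 5, cy_6 = 4.5, cz_6 = 6, h_6 = 2, cx_7 = 2, cy_7 = 6.5, cz_7 = 0.5, h_7 = 4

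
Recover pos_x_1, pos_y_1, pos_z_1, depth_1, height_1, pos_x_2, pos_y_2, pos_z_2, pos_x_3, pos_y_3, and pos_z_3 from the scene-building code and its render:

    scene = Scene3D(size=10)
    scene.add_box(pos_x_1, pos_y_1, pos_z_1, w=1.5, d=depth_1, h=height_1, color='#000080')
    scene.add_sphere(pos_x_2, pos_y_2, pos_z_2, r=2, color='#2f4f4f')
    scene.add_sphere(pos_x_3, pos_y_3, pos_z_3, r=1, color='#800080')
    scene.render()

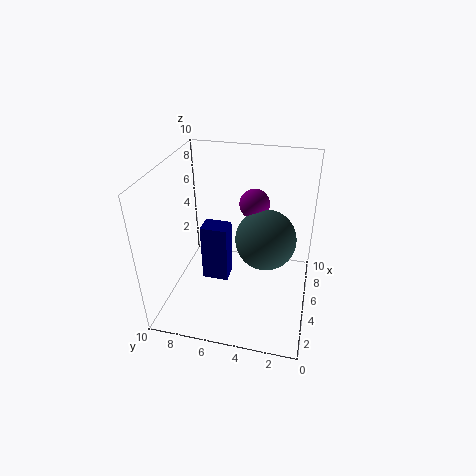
pos_x_1 = 5.5; pos_y_1 = 6; pos_z_1 = 0.5; depth_1 = 2; height_1 = 4.5; pos_x_2 = 4.5; pos_y_2 = 3; pos_z_2 = 5.5; pos_x_3 = 5.5; pos_y_3 = 4; pos_z_3 = 7.5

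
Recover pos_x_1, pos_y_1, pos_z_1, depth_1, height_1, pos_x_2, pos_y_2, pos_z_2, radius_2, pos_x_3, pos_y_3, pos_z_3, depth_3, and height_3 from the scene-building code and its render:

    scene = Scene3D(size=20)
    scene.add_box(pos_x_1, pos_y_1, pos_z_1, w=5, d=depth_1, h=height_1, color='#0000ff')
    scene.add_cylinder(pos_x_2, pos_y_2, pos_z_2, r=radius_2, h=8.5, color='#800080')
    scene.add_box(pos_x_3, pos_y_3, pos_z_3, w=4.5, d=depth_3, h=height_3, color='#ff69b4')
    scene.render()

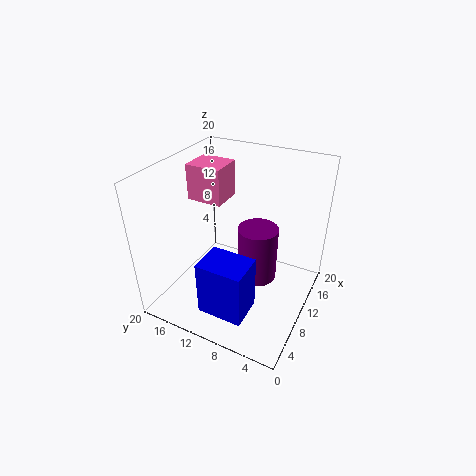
pos_x_1 = 3.5; pos_y_1 = 6.5; pos_z_1 = 0.5; depth_1 = 6.5; height_1 = 8; pos_x_2 = 13.5; pos_y_2 = 8.5; pos_z_2 = 1.5; radius_2 = 3; pos_x_3 = 9.5; pos_y_3 = 12.5; pos_z_3 = 14.5; depth_3 = 5; height_3 = 5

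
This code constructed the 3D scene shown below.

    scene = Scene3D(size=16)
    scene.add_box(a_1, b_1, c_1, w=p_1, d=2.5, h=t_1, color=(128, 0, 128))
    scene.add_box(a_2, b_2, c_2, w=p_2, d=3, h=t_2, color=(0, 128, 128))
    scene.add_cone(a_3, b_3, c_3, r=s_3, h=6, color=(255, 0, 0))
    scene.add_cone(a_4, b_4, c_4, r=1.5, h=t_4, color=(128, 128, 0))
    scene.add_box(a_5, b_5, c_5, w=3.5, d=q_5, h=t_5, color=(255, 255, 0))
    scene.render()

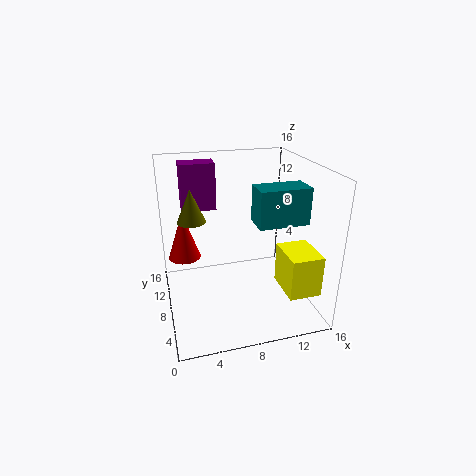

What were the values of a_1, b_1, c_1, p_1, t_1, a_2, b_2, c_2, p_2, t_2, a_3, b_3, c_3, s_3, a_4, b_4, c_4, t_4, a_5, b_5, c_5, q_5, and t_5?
a_1 = 2.5
b_1 = 12
c_1 = 10
p_1 = 4
t_1 = 5.5
a_2 = 9.5
b_2 = 5
c_2 = 10
p_2 = 5.5
t_2 = 4
a_3 = 2.5
b_3 = 13.5
c_3 = 3.5
s_3 = 2
a_4 = 3
b_4 = 8
c_4 = 10.5
t_4 = 3.5
a_5 = 12
b_5 = 2
c_5 = 3
q_5 = 4.5
t_5 = 4.5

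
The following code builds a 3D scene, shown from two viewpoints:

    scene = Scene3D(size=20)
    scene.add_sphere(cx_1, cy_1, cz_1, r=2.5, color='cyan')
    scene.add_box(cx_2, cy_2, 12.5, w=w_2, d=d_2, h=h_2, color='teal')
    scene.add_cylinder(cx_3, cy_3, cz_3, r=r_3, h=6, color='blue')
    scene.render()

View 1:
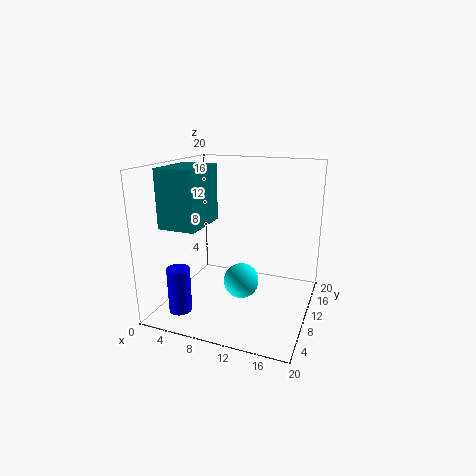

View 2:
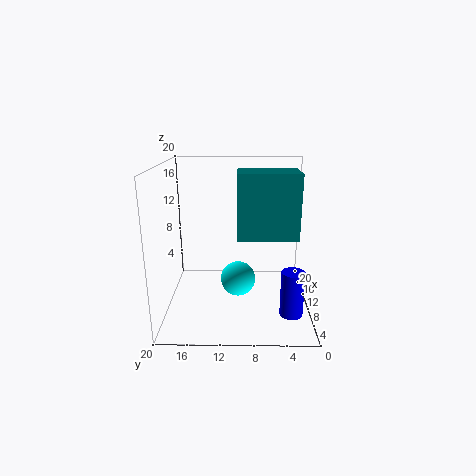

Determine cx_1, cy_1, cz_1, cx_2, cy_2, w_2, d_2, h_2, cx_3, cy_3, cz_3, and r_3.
cx_1 = 10.5
cy_1 = 10
cz_1 = 3.5
cx_2 = 2
cy_2 = 3
w_2 = 5
d_2 = 7
h_2 = 7.5
cx_3 = 4.5
cy_3 = 3
cz_3 = 1.5
r_3 = 1.5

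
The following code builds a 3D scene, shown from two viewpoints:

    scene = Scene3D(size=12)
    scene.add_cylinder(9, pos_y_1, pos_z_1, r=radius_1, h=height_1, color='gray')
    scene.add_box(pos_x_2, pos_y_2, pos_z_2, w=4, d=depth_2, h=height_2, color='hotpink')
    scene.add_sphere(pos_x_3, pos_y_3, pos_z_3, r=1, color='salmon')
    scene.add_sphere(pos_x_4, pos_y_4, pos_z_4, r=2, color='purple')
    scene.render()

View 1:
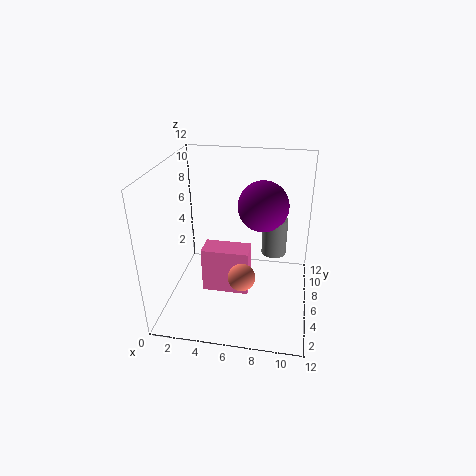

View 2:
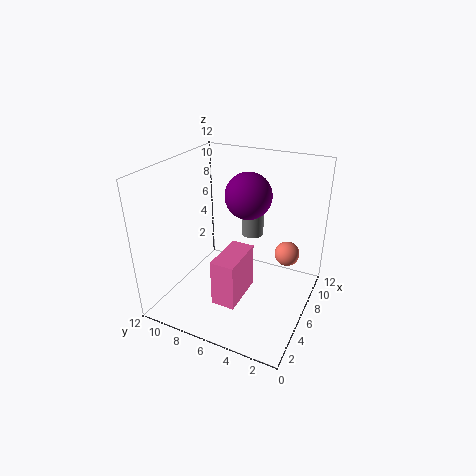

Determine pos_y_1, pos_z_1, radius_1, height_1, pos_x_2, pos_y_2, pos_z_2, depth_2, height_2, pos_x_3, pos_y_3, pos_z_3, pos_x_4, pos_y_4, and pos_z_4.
pos_y_1 = 6
pos_z_1 = 5
radius_1 = 1
height_1 = 3
pos_x_2 = 3
pos_y_2 = 5
pos_z_2 = 1
depth_2 = 2
height_2 = 4
pos_x_3 = 7
pos_y_3 = 2
pos_z_3 = 5
pos_x_4 = 8
pos_y_4 = 6
pos_z_4 = 9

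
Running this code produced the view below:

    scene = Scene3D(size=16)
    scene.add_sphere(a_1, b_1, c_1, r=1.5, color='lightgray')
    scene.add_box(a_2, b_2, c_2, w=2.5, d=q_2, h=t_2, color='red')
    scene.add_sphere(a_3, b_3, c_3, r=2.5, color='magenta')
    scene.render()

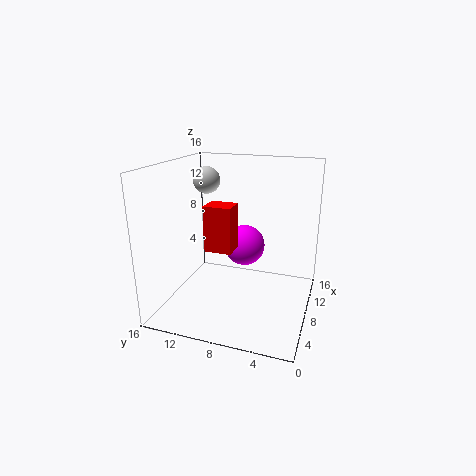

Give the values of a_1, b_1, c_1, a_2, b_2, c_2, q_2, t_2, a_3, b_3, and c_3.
a_1 = 9, b_1 = 12, c_1 = 14, a_2 = 5.5, b_2 = 8, c_2 = 7, q_2 = 3, t_2 = 5, a_3 = 12, b_3 = 8.5, c_3 = 5.5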